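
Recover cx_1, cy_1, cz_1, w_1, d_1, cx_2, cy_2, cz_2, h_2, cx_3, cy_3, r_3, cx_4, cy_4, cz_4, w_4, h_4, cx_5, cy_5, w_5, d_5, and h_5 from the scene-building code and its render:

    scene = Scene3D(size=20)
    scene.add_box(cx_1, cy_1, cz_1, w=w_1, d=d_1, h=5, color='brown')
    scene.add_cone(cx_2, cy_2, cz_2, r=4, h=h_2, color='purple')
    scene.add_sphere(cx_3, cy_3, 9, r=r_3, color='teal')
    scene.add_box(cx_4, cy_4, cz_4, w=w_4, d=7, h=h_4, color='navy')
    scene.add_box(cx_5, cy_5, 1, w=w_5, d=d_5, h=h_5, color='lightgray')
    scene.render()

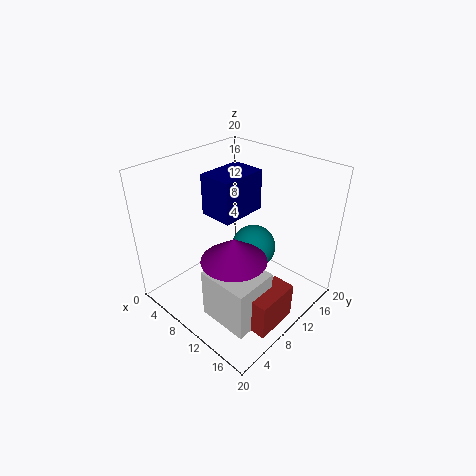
cx_1 = 16; cy_1 = 5; cz_1 = 1; w_1 = 3; d_1 = 6; cx_2 = 14; cy_2 = 5; cz_2 = 11; h_2 = 3; cx_3 = 12; cy_3 = 11; r_3 = 3; cx_4 = 4; cy_4 = 9; cz_4 = 12; w_4 = 5; h_4 = 6; cx_5 = 10; cy_5 = 3; w_5 = 7; d_5 = 6; h_5 = 7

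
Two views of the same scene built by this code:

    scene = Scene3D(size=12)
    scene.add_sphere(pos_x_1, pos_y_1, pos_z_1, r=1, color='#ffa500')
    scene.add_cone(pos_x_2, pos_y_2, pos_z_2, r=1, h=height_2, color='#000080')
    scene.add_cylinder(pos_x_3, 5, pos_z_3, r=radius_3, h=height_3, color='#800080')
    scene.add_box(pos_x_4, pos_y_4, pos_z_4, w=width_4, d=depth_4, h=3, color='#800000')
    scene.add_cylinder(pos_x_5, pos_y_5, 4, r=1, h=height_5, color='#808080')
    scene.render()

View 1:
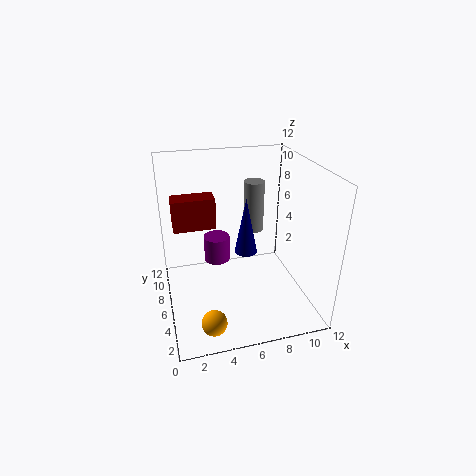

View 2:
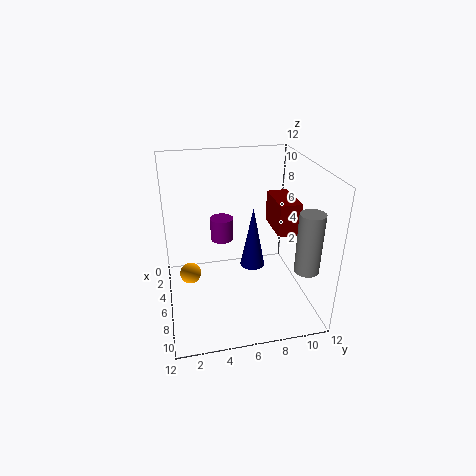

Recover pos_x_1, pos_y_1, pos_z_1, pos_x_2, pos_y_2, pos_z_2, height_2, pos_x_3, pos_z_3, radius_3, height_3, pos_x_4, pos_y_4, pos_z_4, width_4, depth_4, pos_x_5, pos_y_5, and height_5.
pos_x_1 = 3
pos_y_1 = 2
pos_z_1 = 1
pos_x_2 = 7
pos_y_2 = 7
pos_z_2 = 4
height_2 = 5
pos_x_3 = 4
pos_z_3 = 5
radius_3 = 1
height_3 = 2
pos_x_4 = 1
pos_y_4 = 10
pos_z_4 = 5
width_4 = 4
depth_4 = 2
pos_x_5 = 9
pos_y_5 = 11
height_5 = 5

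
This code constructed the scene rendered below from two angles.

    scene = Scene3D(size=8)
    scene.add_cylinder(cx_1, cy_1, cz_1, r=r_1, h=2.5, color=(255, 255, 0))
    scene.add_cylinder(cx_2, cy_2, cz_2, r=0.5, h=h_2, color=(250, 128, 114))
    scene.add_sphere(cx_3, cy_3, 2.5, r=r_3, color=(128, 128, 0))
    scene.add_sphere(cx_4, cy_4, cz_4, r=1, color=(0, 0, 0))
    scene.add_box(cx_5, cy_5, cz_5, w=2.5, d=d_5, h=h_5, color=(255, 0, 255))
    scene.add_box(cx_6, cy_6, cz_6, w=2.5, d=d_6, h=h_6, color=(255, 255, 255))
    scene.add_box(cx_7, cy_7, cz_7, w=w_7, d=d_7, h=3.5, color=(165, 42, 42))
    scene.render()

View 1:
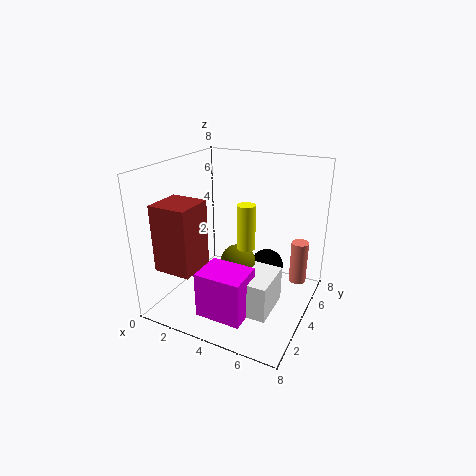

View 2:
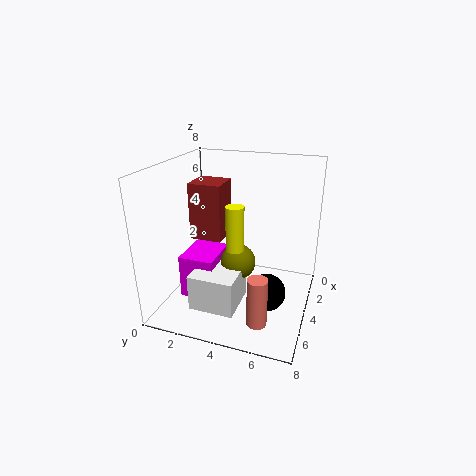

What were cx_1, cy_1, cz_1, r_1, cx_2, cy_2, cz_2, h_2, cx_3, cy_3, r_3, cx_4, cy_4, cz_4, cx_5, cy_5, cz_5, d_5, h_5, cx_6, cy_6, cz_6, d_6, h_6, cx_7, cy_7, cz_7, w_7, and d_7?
cx_1 = 4.5
cy_1 = 4
cz_1 = 3.5
r_1 = 0.5
cx_2 = 7
cy_2 = 6
cz_2 = 1
h_2 = 2.5
cx_3 = 4
cy_3 = 4
r_3 = 1
cx_4 = 5
cy_4 = 6
cz_4 = 1.5
cx_5 = 3
cy_5 = 1
cz_5 = 0.5
d_5 = 2
h_5 = 2.5
cx_6 = 4
cy_6 = 2
cz_6 = 0.5
d_6 = 2.5
h_6 = 2
cx_7 = 1
cy_7 = 0.5
cz_7 = 3
w_7 = 2
d_7 = 2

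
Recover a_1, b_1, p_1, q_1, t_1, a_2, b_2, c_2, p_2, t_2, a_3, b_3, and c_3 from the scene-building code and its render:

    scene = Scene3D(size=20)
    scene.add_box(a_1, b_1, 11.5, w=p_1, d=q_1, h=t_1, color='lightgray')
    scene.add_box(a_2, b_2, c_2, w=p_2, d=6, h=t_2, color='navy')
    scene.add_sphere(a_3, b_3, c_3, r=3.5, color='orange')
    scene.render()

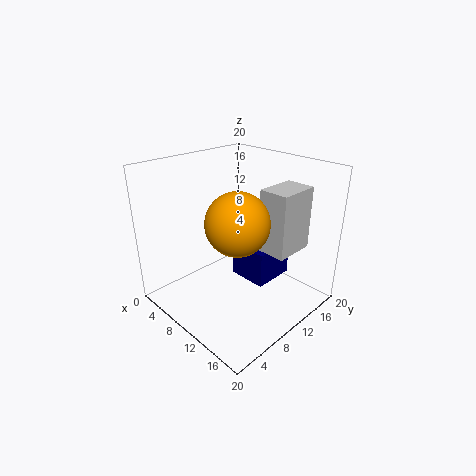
a_1 = 16; b_1 = 7.5; p_1 = 3.5; q_1 = 5; t_1 = 7.5; a_2 = 8.5; b_2 = 10.5; c_2 = 3.5; p_2 = 5.5; t_2 = 5; a_3 = 16; b_3 = 4; c_3 = 16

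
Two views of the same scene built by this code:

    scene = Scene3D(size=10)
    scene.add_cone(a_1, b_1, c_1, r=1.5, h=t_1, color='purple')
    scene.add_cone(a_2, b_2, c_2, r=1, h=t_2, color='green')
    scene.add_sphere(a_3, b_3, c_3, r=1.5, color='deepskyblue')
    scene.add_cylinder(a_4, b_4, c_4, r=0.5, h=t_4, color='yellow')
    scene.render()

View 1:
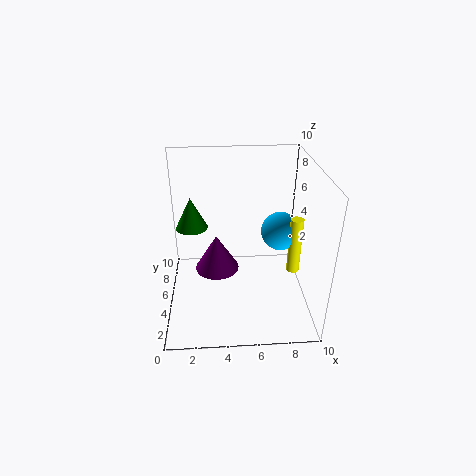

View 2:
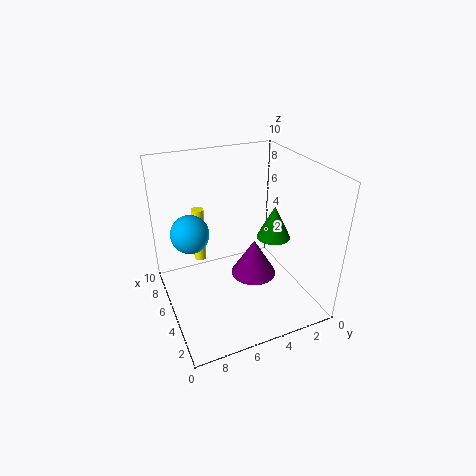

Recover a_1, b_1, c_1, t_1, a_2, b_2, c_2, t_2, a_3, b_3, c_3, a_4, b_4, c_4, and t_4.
a_1 = 3.5
b_1 = 4.5
c_1 = 3
t_1 = 2.5
a_2 = 2
b_2 = 4
c_2 = 6.5
t_2 = 2
a_3 = 8.5
b_3 = 7.5
c_3 = 4
a_4 = 9.5
b_4 = 6.5
c_4 = 1
t_4 = 4.5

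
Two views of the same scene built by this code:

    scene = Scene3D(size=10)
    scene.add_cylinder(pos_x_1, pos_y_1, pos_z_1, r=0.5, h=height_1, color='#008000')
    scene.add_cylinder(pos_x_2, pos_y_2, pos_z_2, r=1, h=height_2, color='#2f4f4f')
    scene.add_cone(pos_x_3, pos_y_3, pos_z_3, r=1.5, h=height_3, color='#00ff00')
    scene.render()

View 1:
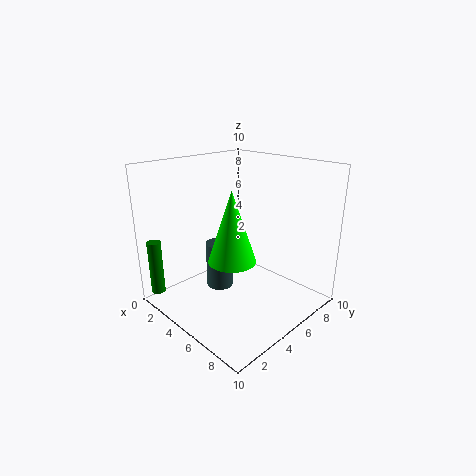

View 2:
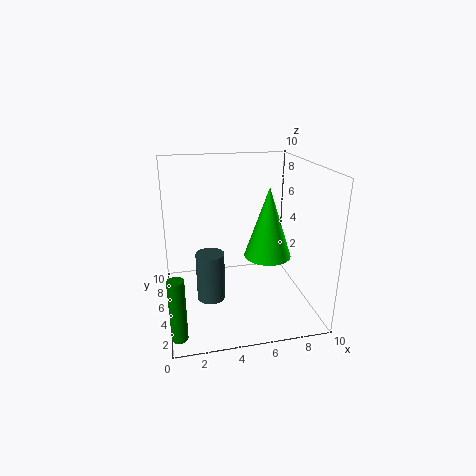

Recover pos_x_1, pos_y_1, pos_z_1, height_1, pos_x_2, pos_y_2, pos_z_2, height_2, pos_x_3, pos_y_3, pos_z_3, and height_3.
pos_x_1 = 0.5; pos_y_1 = 1; pos_z_1 = 0.5; height_1 = 4; pos_x_2 = 3; pos_y_2 = 5; pos_z_2 = 0.5; height_2 = 3.5; pos_x_3 = 6.5; pos_y_3 = 3; pos_z_3 = 4.5; height_3 = 4.5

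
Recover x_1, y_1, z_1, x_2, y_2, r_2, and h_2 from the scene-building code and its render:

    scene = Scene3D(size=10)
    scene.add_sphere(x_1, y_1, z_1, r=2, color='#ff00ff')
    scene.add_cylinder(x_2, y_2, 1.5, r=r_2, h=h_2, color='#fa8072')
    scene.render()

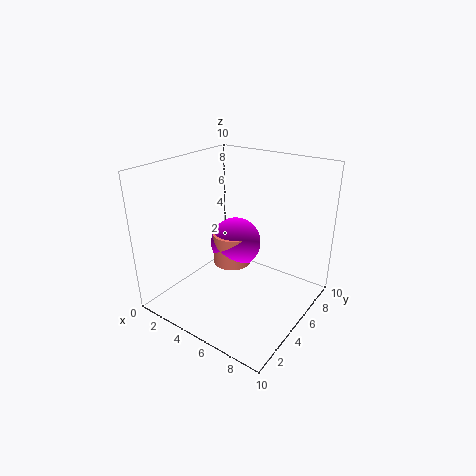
x_1 = 3
y_1 = 7.5
z_1 = 3
x_2 = 3
y_2 = 7
r_2 = 1.5
h_2 = 2.5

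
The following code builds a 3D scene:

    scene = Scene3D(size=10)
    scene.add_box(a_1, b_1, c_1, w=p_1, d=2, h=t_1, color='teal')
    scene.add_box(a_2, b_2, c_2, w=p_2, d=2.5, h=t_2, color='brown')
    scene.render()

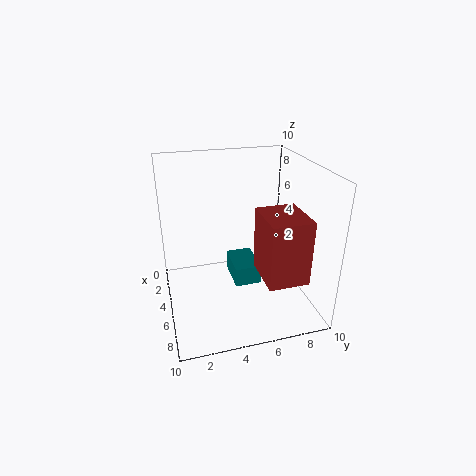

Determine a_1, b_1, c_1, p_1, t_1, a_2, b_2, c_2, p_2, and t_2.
a_1 = 1.5; b_1 = 5; c_1 = 0.5; p_1 = 3; t_1 = 1.5; a_2 = 7; b_2 = 5.5; c_2 = 4; p_2 = 3; t_2 = 4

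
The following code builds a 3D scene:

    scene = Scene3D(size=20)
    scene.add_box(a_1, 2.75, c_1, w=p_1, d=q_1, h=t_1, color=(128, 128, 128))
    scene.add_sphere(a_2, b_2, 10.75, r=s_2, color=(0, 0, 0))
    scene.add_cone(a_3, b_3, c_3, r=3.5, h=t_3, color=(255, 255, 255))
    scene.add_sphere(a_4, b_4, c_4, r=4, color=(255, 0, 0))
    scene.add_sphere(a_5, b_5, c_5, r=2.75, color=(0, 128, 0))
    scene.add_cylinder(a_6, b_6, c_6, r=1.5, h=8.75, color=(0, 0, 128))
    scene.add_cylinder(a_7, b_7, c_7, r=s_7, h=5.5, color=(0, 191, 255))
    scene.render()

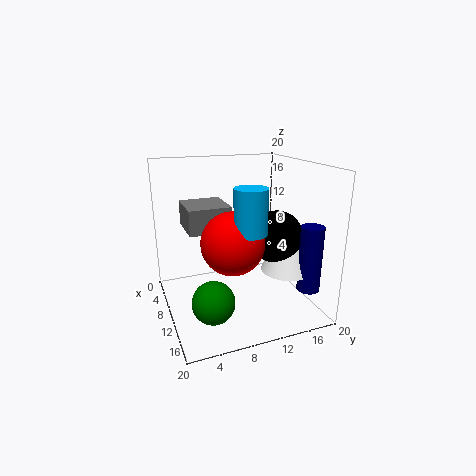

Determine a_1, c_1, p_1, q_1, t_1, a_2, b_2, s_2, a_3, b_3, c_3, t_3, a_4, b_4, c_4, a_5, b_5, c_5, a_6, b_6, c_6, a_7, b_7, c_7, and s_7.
a_1 = 6.75; c_1 = 12; p_1 = 5.75; q_1 = 5.5; t_1 = 3.25; a_2 = 13.25; b_2 = 14.25; s_2 = 3.5; a_3 = 14.25; b_3 = 15.5; c_3 = 6.25; t_3 = 7.5; a_4 = 14; b_4 = 7.75; c_4 = 11; a_5 = 15; b_5 = 4.75; c_5 = 3.75; a_6 = 17; b_6 = 17.25; c_6 = 4.25; a_7 = 16; b_7 = 9.25; c_7 = 12.75; s_7 = 2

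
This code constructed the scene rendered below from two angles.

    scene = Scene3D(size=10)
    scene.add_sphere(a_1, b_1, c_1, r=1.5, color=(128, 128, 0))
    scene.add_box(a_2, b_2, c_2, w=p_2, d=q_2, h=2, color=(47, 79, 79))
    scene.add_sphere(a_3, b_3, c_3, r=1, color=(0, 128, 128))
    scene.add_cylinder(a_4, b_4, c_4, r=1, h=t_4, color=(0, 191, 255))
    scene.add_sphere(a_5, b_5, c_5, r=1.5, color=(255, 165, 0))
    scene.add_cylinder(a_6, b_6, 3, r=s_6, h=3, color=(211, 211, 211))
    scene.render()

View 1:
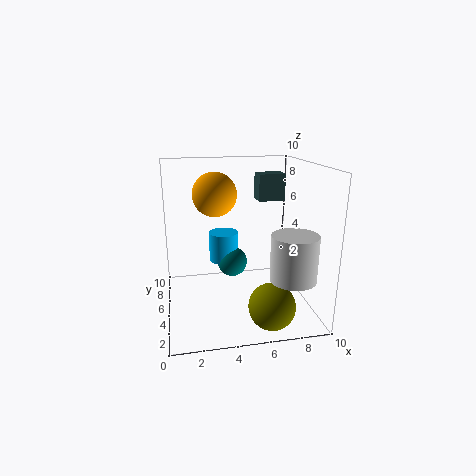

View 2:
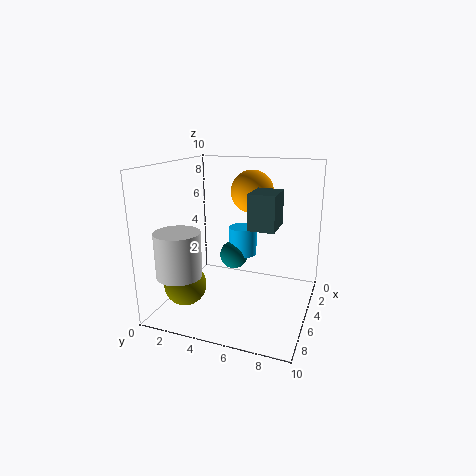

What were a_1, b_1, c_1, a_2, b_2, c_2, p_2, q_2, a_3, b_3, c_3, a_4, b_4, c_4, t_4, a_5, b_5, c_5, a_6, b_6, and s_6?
a_1 = 6.5; b_1 = 1.5; c_1 = 1.5; a_2 = 7; b_2 = 7; c_2 = 7; p_2 = 2; q_2 = 1.5; a_3 = 4.5; b_3 = 4.5; c_3 = 3.5; a_4 = 4; b_4 = 5; c_4 = 3.5; t_4 = 2; a_5 = 3.5; b_5 = 5.5; c_5 = 8; a_6 = 8; b_6 = 2; s_6 = 1.5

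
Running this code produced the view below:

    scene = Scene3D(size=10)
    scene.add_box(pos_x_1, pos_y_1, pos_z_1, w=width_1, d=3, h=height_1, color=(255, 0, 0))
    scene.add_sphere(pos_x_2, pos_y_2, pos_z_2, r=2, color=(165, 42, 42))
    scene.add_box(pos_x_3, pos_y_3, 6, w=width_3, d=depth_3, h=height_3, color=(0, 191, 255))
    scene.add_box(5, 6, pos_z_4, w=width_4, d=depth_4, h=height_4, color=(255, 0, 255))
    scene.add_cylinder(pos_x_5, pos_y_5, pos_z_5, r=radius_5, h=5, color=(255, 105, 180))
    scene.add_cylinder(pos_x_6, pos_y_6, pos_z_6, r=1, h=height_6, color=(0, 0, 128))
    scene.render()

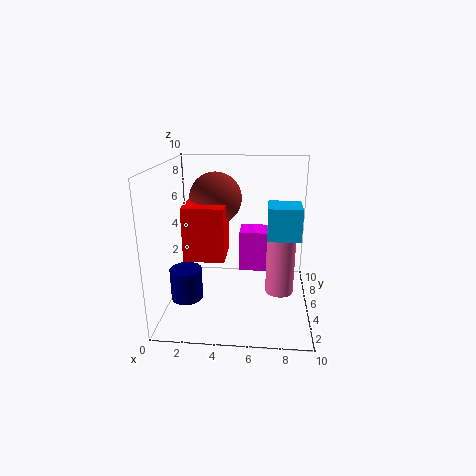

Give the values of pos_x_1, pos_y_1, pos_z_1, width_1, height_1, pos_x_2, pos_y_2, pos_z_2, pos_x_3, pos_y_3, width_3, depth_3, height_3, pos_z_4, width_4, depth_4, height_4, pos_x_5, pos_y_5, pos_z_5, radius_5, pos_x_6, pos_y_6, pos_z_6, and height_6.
pos_x_1 = 1; pos_y_1 = 5; pos_z_1 = 3; width_1 = 3; height_1 = 4; pos_x_2 = 3; pos_y_2 = 8; pos_z_2 = 7; pos_x_3 = 7; pos_y_3 = 2; width_3 = 2; depth_3 = 2; height_3 = 2; pos_z_4 = 2; width_4 = 3; depth_4 = 2; height_4 = 3; pos_x_5 = 8; pos_y_5 = 5; pos_z_5 = 1; radius_5 = 1; pos_x_6 = 2; pos_y_6 = 2; pos_z_6 = 2; height_6 = 2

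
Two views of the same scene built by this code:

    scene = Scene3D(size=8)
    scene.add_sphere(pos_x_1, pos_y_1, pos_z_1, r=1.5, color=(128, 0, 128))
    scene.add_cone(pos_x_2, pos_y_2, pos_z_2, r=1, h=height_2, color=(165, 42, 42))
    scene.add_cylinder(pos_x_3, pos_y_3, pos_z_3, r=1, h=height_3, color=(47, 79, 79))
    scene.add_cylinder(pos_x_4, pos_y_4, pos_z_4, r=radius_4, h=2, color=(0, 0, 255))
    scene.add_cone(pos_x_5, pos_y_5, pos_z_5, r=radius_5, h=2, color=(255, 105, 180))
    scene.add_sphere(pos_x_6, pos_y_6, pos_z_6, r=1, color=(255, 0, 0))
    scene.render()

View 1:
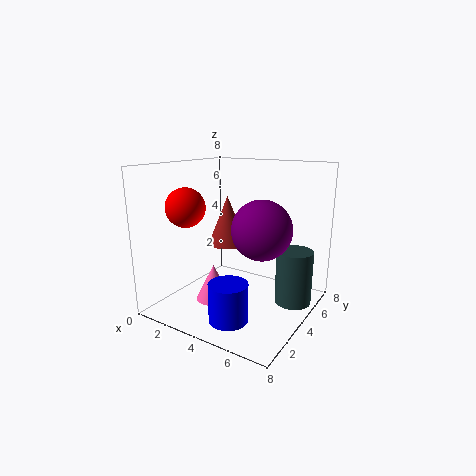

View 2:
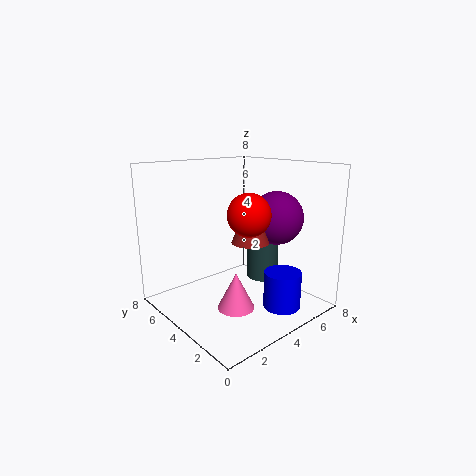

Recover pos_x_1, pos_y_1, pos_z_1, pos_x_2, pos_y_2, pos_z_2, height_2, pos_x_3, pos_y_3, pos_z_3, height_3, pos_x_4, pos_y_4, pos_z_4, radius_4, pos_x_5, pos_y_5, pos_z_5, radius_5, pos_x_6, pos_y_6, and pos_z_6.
pos_x_1 = 6
pos_y_1 = 3
pos_z_1 = 5
pos_x_2 = 4
pos_y_2 = 3
pos_z_2 = 4
height_2 = 2.5
pos_x_3 = 7
pos_y_3 = 5
pos_z_3 = 0.5
height_3 = 3
pos_x_4 = 5
pos_y_4 = 1.5
pos_z_4 = 0.5
radius_4 = 1
pos_x_5 = 3
pos_y_5 = 3
pos_z_5 = 0.5
radius_5 = 1
pos_x_6 = 2.5
pos_y_6 = 1.5
pos_z_6 = 6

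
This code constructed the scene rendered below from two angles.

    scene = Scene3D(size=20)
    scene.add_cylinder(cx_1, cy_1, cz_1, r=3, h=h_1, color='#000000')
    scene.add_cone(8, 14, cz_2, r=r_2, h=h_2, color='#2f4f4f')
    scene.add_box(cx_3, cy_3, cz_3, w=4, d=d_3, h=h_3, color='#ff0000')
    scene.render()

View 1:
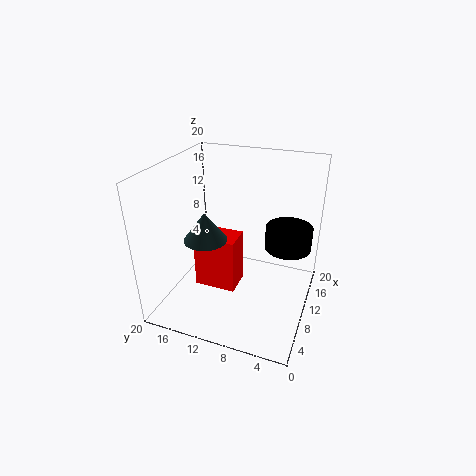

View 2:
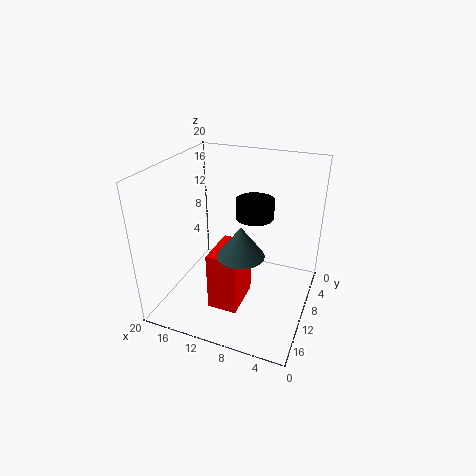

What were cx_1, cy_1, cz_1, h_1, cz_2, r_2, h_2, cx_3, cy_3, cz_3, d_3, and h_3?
cx_1 = 10, cy_1 = 3, cz_1 = 10, h_1 = 3, cz_2 = 10, r_2 = 3, h_2 = 4, cx_3 = 8, cy_3 = 10, cz_3 = 2, d_3 = 6, h_3 = 8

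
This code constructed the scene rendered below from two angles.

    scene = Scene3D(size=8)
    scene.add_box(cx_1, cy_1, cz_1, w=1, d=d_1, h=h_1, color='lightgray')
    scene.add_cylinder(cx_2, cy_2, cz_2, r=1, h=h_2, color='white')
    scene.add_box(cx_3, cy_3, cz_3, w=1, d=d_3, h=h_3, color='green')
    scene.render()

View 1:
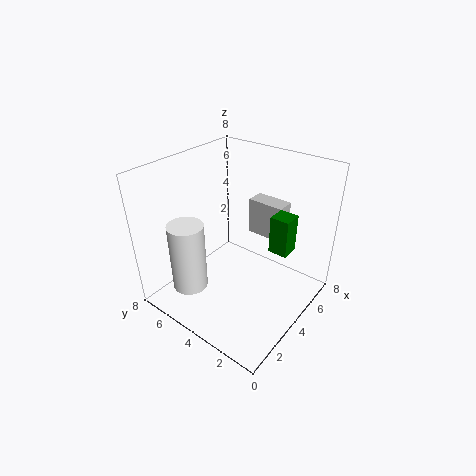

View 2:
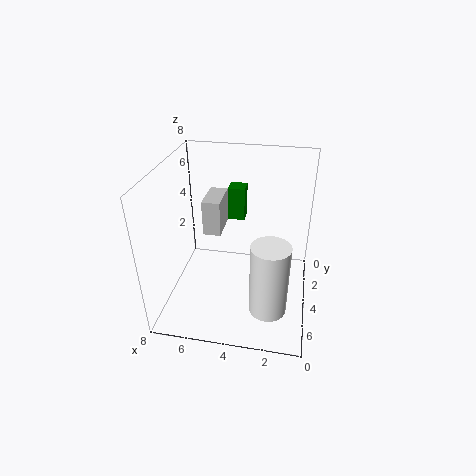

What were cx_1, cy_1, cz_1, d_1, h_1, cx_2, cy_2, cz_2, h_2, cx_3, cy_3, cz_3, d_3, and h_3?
cx_1 = 5; cy_1 = 2; cz_1 = 4; d_1 = 2; h_1 = 2; cx_2 = 2; cy_2 = 6; cz_2 = 1; h_2 = 4; cx_3 = 4; cy_3 = 1; cz_3 = 4; d_3 = 1; h_3 = 2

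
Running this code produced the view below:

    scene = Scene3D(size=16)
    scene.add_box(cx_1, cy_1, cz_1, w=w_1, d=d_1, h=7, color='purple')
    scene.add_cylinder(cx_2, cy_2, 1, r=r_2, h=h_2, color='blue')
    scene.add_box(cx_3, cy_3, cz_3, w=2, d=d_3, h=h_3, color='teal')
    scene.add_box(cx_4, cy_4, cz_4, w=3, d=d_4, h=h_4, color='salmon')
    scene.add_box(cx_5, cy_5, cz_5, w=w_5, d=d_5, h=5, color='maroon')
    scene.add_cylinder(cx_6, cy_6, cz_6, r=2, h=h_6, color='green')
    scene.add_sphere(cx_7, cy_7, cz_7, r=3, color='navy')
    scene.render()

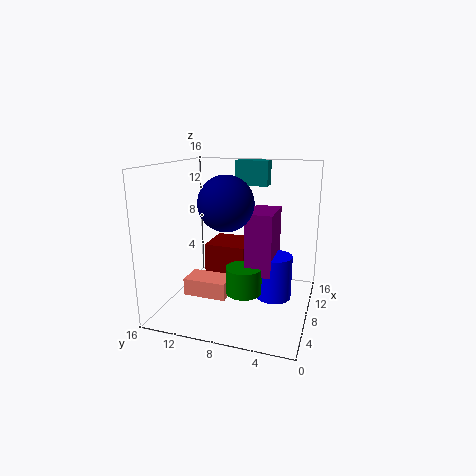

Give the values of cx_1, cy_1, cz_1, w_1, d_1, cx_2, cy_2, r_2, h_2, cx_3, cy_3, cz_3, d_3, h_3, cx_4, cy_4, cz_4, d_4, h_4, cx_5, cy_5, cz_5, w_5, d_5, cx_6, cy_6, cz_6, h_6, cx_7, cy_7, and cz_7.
cx_1 = 7, cy_1 = 4, cz_1 = 4, w_1 = 5, d_1 = 3, cx_2 = 9, cy_2 = 4, r_2 = 2, h_2 = 5, cx_3 = 13, cy_3 = 6, cz_3 = 13, d_3 = 4, h_3 = 3, cx_4 = 6, cy_4 = 9, cz_4 = 1, d_4 = 5, h_4 = 2, cx_5 = 10, cy_5 = 8, cz_5 = 1, w_5 = 5, d_5 = 5, cx_6 = 7, cy_6 = 7, cz_6 = 2, h_6 = 3, cx_7 = 7, cy_7 = 9, cz_7 = 12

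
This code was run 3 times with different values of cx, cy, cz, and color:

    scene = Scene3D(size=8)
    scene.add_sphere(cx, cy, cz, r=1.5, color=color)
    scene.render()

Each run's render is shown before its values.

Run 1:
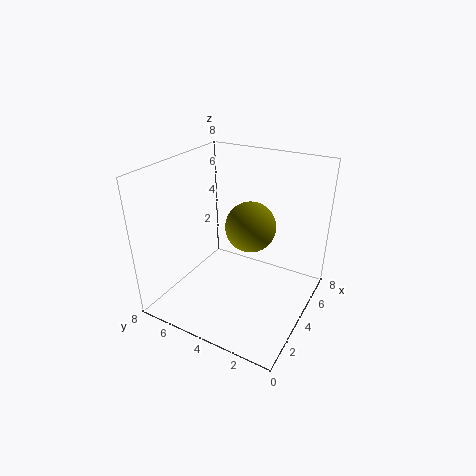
cx = 5.5
cy = 4
cz = 4
color = 'olive'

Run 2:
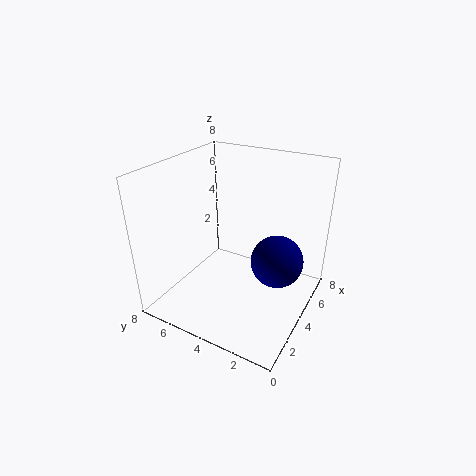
cx = 5
cy = 2
cz = 2.5
color = 'navy'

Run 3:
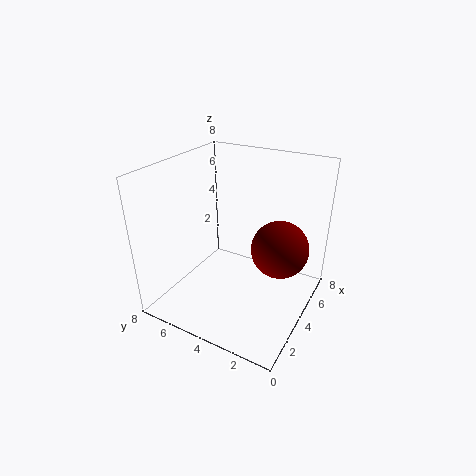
cx = 4
cy = 1.5
cz = 4
color = 'maroon'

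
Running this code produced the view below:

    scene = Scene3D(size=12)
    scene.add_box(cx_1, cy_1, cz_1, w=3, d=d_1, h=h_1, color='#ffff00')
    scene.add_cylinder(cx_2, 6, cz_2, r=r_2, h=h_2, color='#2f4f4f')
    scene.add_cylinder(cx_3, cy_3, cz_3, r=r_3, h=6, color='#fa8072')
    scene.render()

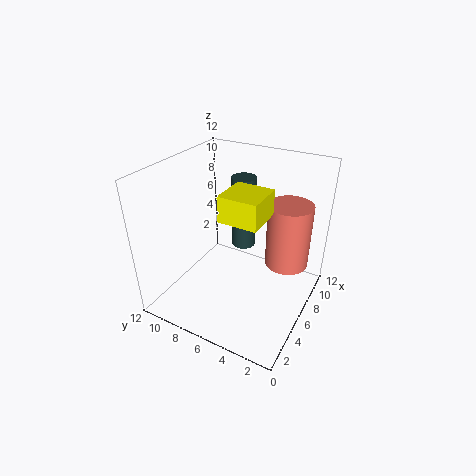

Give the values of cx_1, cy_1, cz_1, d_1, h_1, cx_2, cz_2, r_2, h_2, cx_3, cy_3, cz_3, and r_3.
cx_1 = 3; cy_1 = 3; cz_1 = 9; d_1 = 3; h_1 = 2; cx_2 = 7; cz_2 = 5; r_2 = 1; h_2 = 6; cx_3 = 10; cy_3 = 3; cz_3 = 2; r_3 = 2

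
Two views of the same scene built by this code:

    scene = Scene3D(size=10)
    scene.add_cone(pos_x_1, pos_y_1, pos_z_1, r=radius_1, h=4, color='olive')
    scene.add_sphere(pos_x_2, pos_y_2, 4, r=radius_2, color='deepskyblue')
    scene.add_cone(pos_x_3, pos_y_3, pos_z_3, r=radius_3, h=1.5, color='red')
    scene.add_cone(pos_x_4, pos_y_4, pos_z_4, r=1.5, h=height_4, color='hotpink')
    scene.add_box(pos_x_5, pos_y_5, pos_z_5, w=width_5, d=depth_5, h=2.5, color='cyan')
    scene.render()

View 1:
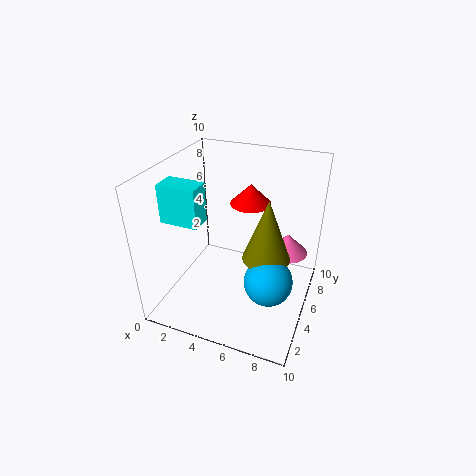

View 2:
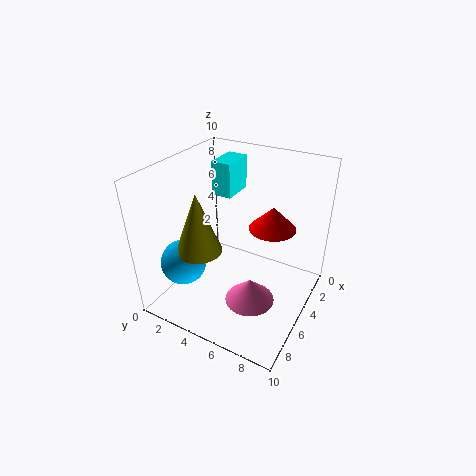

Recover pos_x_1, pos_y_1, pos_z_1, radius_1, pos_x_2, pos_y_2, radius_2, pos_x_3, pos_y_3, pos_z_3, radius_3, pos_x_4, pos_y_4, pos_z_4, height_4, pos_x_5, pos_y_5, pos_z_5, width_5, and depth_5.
pos_x_1 = 7.5
pos_y_1 = 3.5
pos_z_1 = 5
radius_1 = 1.5
pos_x_2 = 8
pos_y_2 = 2.5
radius_2 = 1.5
pos_x_3 = 5
pos_y_3 = 7.5
pos_z_3 = 6.5
radius_3 = 1.5
pos_x_4 = 8
pos_y_4 = 7.5
pos_z_4 = 3
height_4 = 1.5
pos_x_5 = 1
pos_y_5 = 2
pos_z_5 = 7
width_5 = 2.5
depth_5 = 1.5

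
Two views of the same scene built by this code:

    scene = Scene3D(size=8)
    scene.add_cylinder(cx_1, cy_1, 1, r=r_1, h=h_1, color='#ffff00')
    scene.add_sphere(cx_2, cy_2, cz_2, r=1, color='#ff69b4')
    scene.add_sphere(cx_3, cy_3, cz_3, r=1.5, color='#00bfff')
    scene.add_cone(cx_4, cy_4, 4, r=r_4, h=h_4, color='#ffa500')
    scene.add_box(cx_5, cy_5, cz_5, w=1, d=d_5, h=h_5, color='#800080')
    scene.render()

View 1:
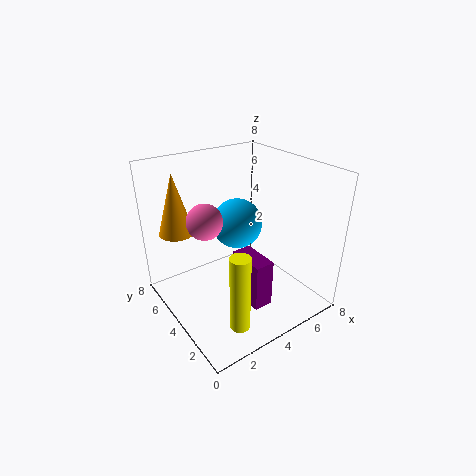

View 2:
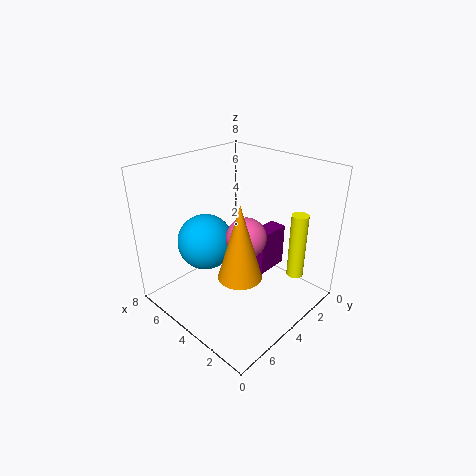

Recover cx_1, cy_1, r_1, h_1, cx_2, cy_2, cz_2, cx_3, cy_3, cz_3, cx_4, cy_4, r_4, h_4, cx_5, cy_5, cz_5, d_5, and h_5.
cx_1 = 2; cy_1 = 1; r_1 = 0.5; h_1 = 4; cx_2 = 2.5; cy_2 = 5; cz_2 = 5; cx_3 = 5; cy_3 = 5.5; cz_3 = 4; cx_4 = 1.5; cy_4 = 6.5; r_4 = 1; h_4 = 3.5; cx_5 = 3; cy_5 = 1; cz_5 = 1.5; d_5 = 2; h_5 = 2.5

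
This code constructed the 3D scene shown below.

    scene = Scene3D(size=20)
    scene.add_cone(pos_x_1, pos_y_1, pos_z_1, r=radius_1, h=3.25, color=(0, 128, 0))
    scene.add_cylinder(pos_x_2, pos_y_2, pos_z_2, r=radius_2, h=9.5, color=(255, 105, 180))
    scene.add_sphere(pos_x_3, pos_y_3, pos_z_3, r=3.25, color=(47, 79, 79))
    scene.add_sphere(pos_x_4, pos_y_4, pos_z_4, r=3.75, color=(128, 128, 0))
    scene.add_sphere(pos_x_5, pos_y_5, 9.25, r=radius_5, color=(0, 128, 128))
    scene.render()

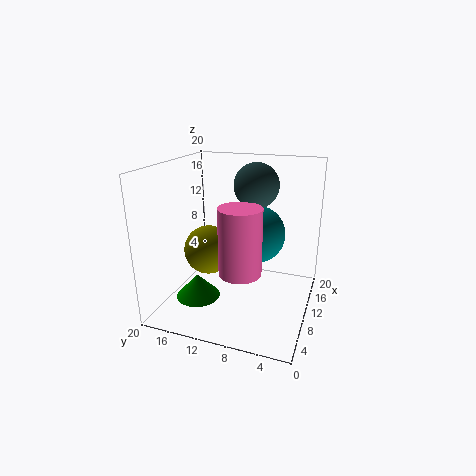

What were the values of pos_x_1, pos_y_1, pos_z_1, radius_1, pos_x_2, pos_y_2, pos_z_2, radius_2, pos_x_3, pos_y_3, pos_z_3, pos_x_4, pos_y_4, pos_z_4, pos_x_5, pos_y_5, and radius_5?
pos_x_1 = 6
pos_y_1 = 14.5
pos_z_1 = 2.25
radius_1 = 3
pos_x_2 = 8.75
pos_y_2 = 9.25
pos_z_2 = 5.25
radius_2 = 3
pos_x_3 = 14.25
pos_y_3 = 8.75
pos_z_3 = 16.5
pos_x_4 = 12.5
pos_y_4 = 15.75
pos_z_4 = 6.25
pos_x_5 = 14
pos_y_5 = 8.5
radius_5 = 4.25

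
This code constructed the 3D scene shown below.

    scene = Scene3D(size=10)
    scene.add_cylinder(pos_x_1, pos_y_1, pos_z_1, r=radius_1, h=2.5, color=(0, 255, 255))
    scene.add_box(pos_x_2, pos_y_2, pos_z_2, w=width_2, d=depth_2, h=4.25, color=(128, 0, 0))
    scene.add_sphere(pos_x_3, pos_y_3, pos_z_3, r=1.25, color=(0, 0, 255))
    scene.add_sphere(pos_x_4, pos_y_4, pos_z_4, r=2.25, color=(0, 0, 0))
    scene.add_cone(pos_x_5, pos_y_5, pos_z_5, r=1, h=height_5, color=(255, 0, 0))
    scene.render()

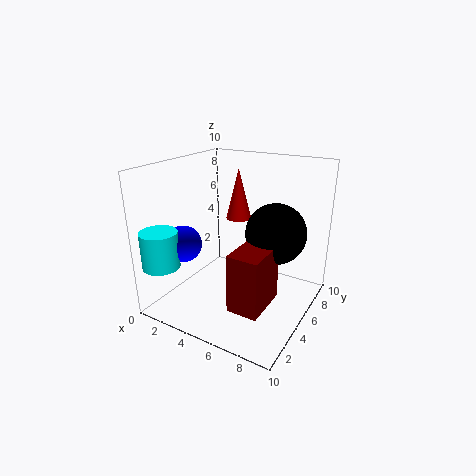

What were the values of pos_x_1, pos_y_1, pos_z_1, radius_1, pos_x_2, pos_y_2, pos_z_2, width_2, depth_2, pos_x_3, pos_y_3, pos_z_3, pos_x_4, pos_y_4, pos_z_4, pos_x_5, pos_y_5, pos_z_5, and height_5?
pos_x_1 = 1.25; pos_y_1 = 1.25; pos_z_1 = 3.5; radius_1 = 1.25; pos_x_2 = 5.25; pos_y_2 = 3; pos_z_2 = 0.25; width_2 = 2.25; depth_2 = 3.5; pos_x_3 = 2; pos_y_3 = 2.75; pos_z_3 = 4.75; pos_x_4 = 6.75; pos_y_4 = 7.5; pos_z_4 = 4.75; pos_x_5 = 3; pos_y_5 = 8.5; pos_z_5 = 5; height_5 = 4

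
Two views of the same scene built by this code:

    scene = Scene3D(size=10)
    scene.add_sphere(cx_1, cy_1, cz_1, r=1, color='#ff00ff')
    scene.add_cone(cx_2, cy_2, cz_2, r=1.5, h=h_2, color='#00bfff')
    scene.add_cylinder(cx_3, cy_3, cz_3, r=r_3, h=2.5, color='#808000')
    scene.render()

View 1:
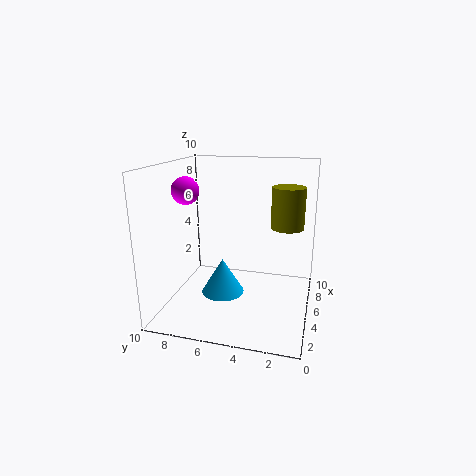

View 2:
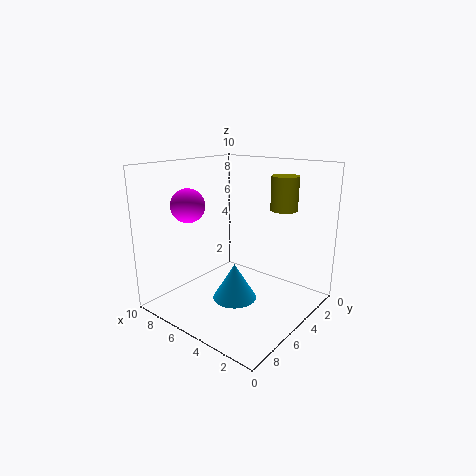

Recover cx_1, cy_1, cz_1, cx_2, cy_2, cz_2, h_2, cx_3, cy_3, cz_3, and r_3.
cx_1 = 5.5; cy_1 = 9; cz_1 = 8; cx_2 = 4.5; cy_2 = 6; cz_2 = 1; h_2 = 2.5; cx_3 = 3.5; cy_3 = 1.5; cz_3 = 6.5; r_3 = 1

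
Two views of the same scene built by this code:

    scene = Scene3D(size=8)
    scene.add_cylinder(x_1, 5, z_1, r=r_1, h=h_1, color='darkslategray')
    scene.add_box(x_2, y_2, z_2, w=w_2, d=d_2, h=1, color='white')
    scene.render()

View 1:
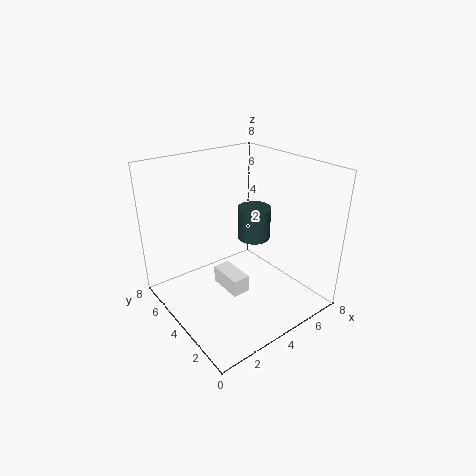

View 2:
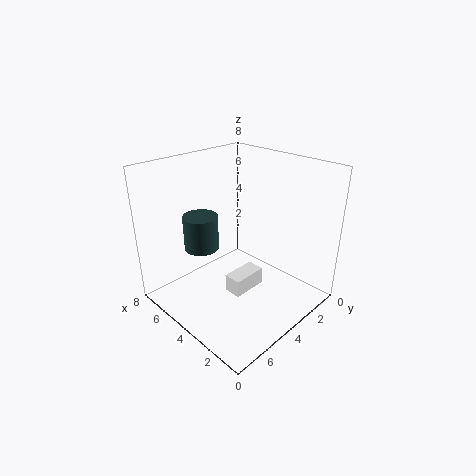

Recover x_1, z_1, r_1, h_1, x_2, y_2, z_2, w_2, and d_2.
x_1 = 6; z_1 = 3; r_1 = 1; h_1 = 2; x_2 = 3; y_2 = 3; z_2 = 1; w_2 = 1; d_2 = 2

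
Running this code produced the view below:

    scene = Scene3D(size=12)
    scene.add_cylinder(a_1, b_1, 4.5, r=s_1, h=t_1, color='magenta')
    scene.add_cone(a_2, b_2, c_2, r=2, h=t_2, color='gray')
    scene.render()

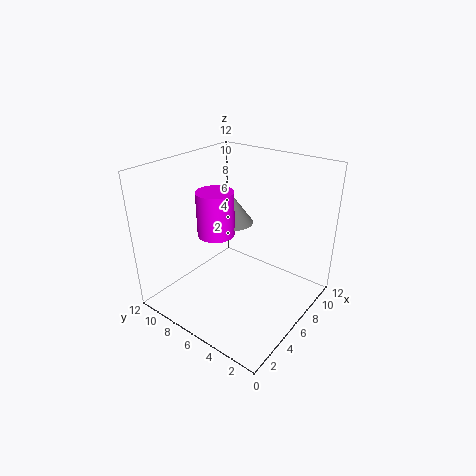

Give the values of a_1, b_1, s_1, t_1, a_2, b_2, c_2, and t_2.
a_1 = 7.5, b_1 = 9.75, s_1 = 1.75, t_1 = 4.25, a_2 = 9.75, b_2 = 9.5, c_2 = 5, t_2 = 2.75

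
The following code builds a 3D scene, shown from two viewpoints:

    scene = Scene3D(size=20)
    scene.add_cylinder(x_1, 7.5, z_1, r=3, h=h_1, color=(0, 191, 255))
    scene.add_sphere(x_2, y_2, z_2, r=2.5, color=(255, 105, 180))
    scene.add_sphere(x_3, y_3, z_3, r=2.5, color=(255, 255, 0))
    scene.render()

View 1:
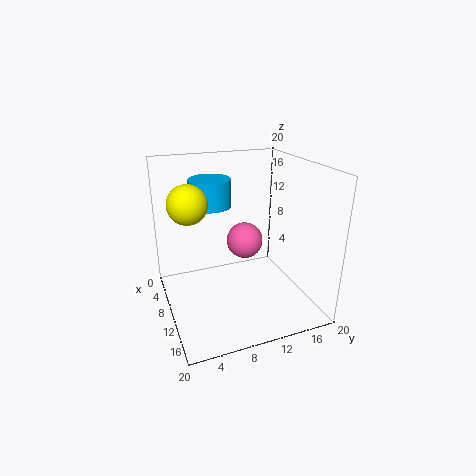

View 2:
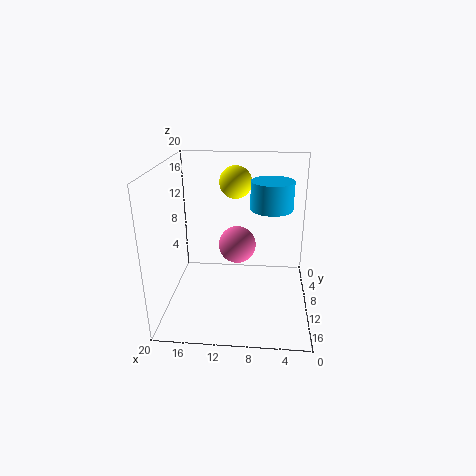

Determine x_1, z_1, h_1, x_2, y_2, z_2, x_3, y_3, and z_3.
x_1 = 5.5, z_1 = 13.5, h_1 = 4, x_2 = 10, y_2 = 11, z_2 = 9.5, x_3 = 11, y_3 = 3, z_3 = 16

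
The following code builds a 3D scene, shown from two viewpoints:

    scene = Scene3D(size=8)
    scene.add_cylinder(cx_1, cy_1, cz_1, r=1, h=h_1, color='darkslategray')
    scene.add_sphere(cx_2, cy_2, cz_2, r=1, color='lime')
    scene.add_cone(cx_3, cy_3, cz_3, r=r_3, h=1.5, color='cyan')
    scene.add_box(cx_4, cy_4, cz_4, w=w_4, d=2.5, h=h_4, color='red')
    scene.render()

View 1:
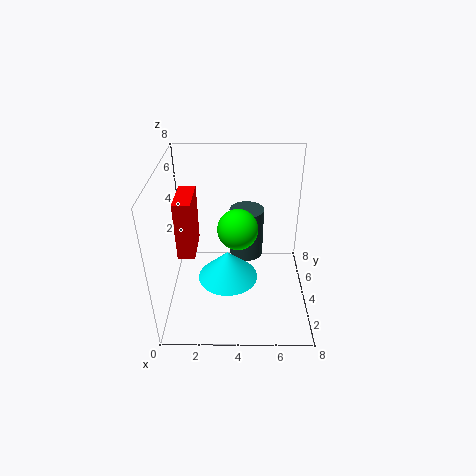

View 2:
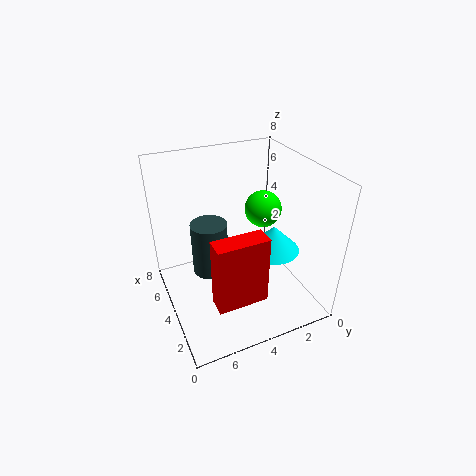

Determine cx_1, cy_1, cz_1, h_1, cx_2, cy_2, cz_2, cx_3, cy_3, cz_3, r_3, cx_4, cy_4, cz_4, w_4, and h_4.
cx_1 = 4.5; cy_1 = 5.5; cz_1 = 2; h_1 = 3; cx_2 = 4; cy_2 = 2.5; cz_2 = 5.5; cx_3 = 3.5; cy_3 = 2; cz_3 = 3; r_3 = 1.5; cx_4 = 0.5; cy_4 = 4; cz_4 = 2.5; w_4 = 1; h_4 = 3.5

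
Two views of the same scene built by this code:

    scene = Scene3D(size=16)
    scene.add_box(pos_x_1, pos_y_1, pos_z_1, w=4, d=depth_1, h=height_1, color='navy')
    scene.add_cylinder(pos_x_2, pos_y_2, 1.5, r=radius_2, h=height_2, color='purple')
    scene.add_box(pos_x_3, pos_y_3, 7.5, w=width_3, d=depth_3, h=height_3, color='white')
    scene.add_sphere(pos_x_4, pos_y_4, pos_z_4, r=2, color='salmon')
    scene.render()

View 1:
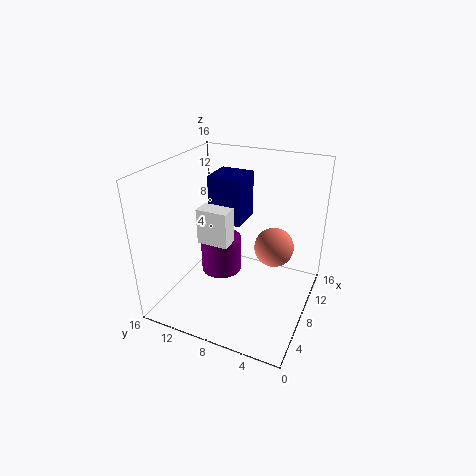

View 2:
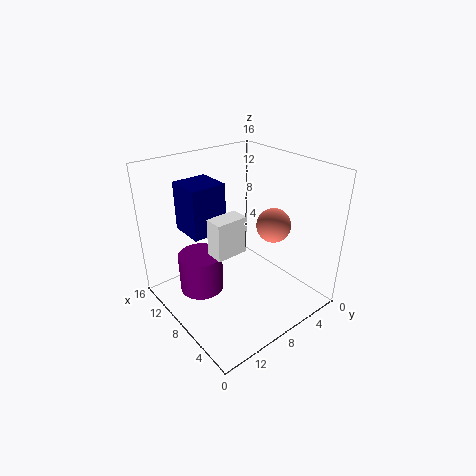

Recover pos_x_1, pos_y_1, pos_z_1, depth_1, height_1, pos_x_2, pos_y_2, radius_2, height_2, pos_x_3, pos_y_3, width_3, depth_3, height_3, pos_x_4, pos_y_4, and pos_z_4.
pos_x_1 = 9.5; pos_y_1 = 8.5; pos_z_1 = 8.5; depth_1 = 4; height_1 = 5.5; pos_x_2 = 10.5; pos_y_2 = 11.5; radius_2 = 2.5; height_2 = 4.5; pos_x_3 = 6; pos_y_3 = 8.5; width_3 = 2; depth_3 = 3.5; height_3 = 4; pos_x_4 = 7; pos_y_4 = 3.5; pos_z_4 = 8.5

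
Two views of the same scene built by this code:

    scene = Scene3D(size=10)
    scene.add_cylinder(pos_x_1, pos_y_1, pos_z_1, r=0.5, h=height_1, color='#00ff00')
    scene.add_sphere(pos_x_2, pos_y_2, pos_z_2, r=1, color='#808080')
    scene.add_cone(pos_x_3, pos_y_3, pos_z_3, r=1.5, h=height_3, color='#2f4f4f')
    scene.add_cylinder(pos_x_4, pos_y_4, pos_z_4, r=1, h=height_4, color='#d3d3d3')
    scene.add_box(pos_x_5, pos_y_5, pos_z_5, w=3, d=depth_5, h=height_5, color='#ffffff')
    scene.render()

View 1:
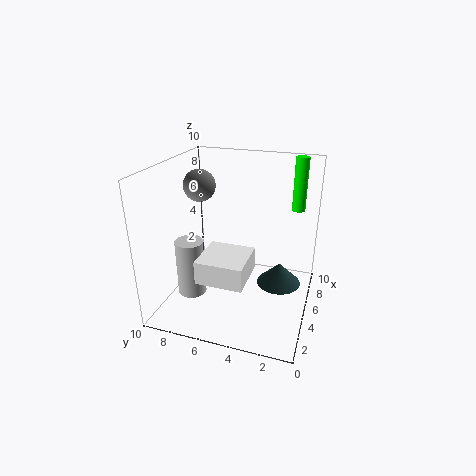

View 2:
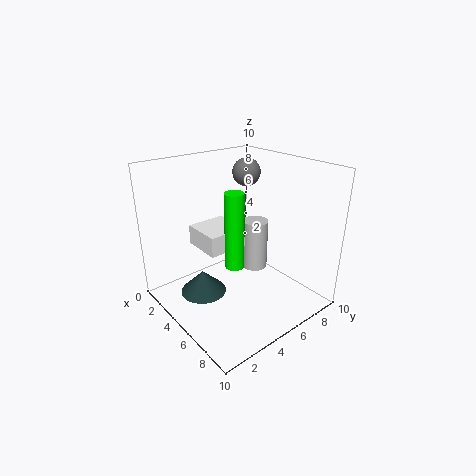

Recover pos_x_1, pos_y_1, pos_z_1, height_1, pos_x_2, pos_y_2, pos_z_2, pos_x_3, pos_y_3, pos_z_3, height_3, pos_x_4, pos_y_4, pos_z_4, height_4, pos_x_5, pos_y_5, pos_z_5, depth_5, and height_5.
pos_x_1 = 9, pos_y_1 = 1.5, pos_z_1 = 6, height_1 = 4, pos_x_2 = 3.5, pos_y_2 = 7, pos_z_2 = 9, pos_x_3 = 5, pos_y_3 = 2, pos_z_3 = 2, height_3 = 1.5, pos_x_4 = 3.5, pos_y_4 = 8, pos_z_4 = 1, height_4 = 4, pos_x_5 = 1, pos_y_5 = 3.5, pos_z_5 = 3.5, depth_5 = 3, height_5 = 1.5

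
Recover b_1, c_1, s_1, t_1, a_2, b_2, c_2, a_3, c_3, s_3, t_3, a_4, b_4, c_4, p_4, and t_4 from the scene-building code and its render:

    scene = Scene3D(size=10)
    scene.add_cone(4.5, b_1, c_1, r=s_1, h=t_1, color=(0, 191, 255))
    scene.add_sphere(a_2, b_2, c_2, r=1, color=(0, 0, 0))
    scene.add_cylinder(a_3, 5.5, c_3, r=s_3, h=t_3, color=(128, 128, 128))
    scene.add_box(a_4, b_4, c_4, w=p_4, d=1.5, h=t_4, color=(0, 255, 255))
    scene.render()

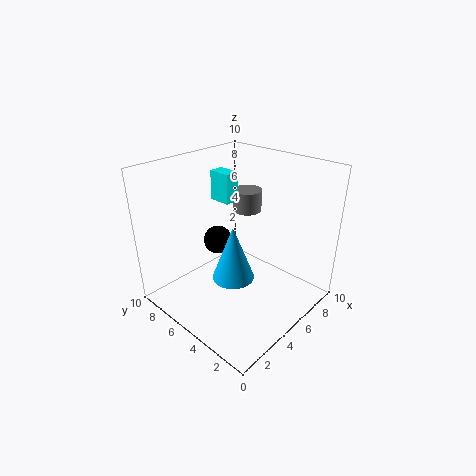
b_1 = 5
c_1 = 2
s_1 = 1.5
t_1 = 4
a_2 = 4.5
b_2 = 6.5
c_2 = 4.5
a_3 = 6.5
c_3 = 6.5
s_3 = 1
t_3 = 1.5
a_4 = 4.5
b_4 = 5.5
c_4 = 7.5
p_4 = 1
t_4 = 2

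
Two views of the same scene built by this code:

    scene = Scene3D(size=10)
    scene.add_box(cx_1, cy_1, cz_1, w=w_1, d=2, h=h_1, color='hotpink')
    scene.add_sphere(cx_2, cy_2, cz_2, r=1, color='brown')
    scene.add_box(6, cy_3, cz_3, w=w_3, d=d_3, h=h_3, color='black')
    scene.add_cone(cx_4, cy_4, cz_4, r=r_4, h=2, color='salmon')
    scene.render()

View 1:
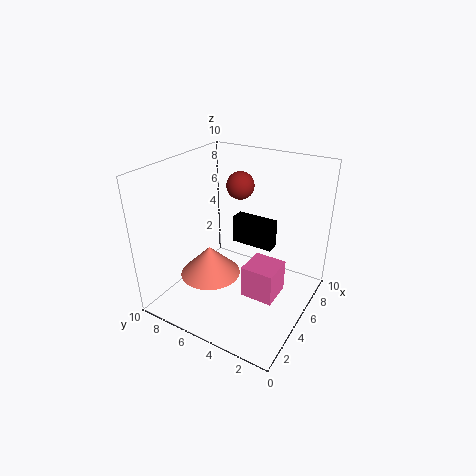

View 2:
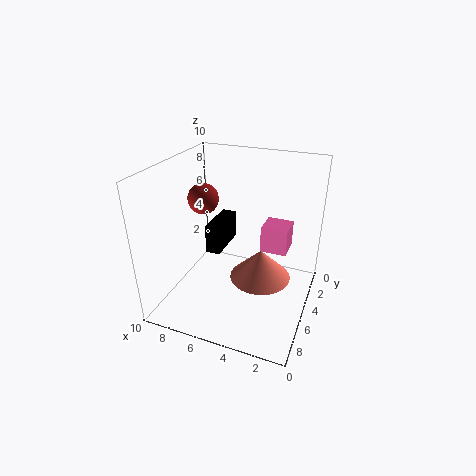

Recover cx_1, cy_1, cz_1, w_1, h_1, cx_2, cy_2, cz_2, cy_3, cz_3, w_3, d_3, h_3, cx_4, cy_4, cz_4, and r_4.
cx_1 = 2
cy_1 = 1
cz_1 = 3
w_1 = 2
h_1 = 2
cx_2 = 7
cy_2 = 6
cz_2 = 8
cy_3 = 3
cz_3 = 4
w_3 = 1
d_3 = 3
h_3 = 2
cx_4 = 3
cy_4 = 6
cz_4 = 3
r_4 = 2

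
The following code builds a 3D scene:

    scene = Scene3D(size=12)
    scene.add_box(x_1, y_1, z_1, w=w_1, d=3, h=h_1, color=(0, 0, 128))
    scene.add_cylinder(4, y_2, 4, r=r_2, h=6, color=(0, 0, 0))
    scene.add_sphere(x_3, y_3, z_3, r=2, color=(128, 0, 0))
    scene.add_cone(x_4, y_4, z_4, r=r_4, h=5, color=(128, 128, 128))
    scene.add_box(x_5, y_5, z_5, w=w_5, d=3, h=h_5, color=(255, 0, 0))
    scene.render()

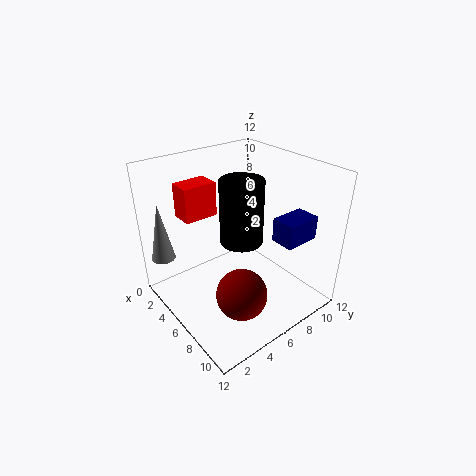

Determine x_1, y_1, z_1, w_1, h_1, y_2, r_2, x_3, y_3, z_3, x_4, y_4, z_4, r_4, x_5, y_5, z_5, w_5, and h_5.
x_1 = 8
y_1 = 8
z_1 = 6
w_1 = 2
h_1 = 2
y_2 = 8
r_2 = 2
x_3 = 9
y_3 = 4
z_3 = 3
x_4 = 2
y_4 = 1
z_4 = 4
r_4 = 1
x_5 = 1
y_5 = 3
z_5 = 7
w_5 = 2
h_5 = 3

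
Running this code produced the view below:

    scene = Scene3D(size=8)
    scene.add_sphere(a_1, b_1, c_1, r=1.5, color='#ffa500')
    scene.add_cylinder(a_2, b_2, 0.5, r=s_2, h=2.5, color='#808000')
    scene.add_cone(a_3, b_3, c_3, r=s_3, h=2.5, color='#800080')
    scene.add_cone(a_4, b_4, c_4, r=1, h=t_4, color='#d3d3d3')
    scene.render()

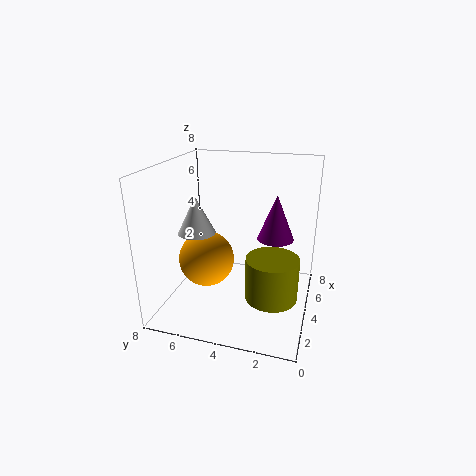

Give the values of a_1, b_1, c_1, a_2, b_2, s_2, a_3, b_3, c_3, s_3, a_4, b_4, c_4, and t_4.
a_1 = 3, b_1 = 5.5, c_1 = 3, a_2 = 4, b_2 = 2, s_2 = 1.5, a_3 = 4.5, b_3 = 2, c_3 = 4, s_3 = 1, a_4 = 3, b_4 = 6, c_4 = 4.5, t_4 = 2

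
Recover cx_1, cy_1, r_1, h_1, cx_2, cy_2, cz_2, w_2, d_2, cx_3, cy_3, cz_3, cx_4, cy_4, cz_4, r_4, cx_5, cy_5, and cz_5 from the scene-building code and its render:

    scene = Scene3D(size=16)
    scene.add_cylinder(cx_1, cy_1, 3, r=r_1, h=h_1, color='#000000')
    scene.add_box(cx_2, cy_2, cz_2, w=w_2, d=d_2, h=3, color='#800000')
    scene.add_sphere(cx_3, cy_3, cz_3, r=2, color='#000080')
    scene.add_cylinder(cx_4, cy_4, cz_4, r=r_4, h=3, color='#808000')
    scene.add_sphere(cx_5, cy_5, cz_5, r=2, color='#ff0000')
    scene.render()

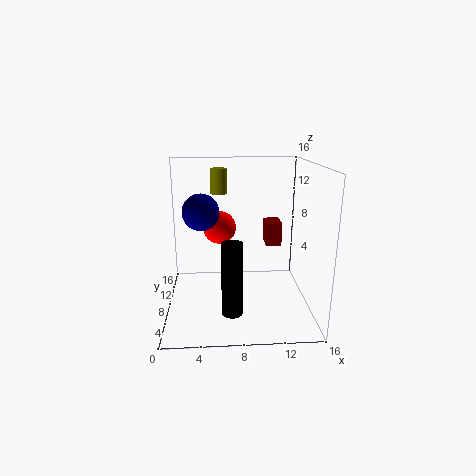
cx_1 = 7, cy_1 = 1, r_1 = 1, h_1 = 7, cx_2 = 12, cy_2 = 13, cz_2 = 5, w_2 = 2, d_2 = 3, cx_3 = 4, cy_3 = 8, cz_3 = 11, cx_4 = 6, cy_4 = 13, cz_4 = 12, r_4 = 1, cx_5 = 6, cy_5 = 12, cz_5 = 8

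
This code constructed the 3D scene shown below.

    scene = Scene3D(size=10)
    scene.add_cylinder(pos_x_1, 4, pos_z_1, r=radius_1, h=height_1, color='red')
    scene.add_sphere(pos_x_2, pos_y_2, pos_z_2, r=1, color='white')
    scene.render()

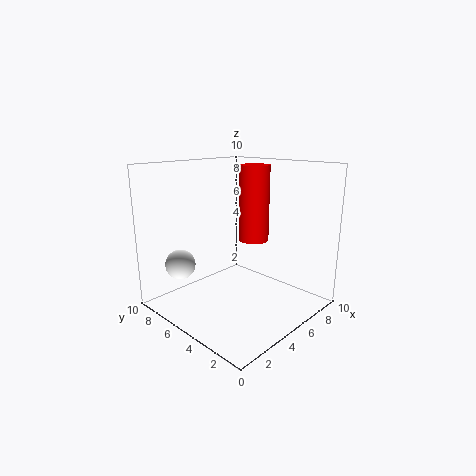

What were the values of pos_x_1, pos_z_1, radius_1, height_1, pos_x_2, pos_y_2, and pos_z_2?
pos_x_1 = 5.5; pos_z_1 = 5; radius_1 = 1; height_1 = 5; pos_x_2 = 1.5; pos_y_2 = 7; pos_z_2 = 3.5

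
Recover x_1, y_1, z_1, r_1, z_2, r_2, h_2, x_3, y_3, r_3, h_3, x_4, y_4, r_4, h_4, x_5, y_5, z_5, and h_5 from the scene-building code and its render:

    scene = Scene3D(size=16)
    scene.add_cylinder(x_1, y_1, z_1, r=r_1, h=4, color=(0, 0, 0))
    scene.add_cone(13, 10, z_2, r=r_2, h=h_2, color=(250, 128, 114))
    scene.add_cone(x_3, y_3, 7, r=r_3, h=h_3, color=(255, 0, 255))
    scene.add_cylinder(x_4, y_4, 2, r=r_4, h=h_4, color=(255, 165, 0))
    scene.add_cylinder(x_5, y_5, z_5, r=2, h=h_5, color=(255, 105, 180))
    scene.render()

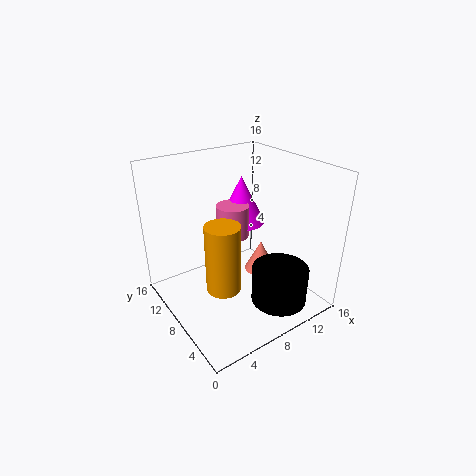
x_1 = 10
y_1 = 3
z_1 = 2
r_1 = 3
z_2 = 1
r_2 = 2
h_2 = 4
x_3 = 12
y_3 = 13
r_3 = 3
h_3 = 6
x_4 = 6
y_4 = 8
r_4 = 2
h_4 = 8
x_5 = 10
y_5 = 12
z_5 = 6
h_5 = 4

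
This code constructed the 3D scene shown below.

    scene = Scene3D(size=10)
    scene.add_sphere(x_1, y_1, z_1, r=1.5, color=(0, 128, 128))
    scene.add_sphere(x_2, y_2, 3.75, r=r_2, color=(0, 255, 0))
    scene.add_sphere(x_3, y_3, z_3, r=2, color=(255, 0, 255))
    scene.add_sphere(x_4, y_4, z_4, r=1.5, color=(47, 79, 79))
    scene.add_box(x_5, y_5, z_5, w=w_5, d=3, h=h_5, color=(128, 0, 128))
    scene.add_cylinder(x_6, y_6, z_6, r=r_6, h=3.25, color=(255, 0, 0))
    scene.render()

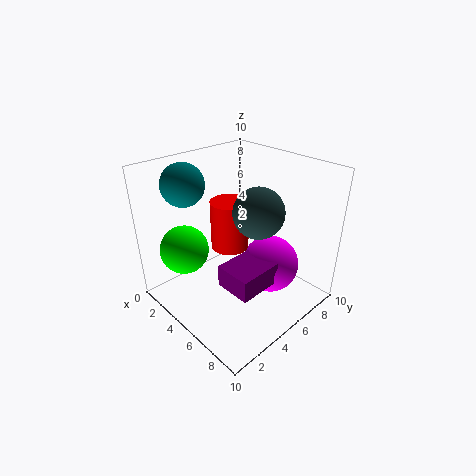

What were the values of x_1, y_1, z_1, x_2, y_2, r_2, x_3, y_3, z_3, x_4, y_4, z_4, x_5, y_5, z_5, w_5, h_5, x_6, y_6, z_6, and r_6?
x_1 = 1.75, y_1 = 3, z_1 = 8.5, x_2 = 2, y_2 = 2.5, r_2 = 1.75, x_3 = 6.75, y_3 = 6.5, z_3 = 3, x_4 = 7.75, y_4 = 4, z_4 = 8.25, x_5 = 5.75, y_5 = 2.5, z_5 = 2.75, w_5 = 2.5, h_5 = 1.5, x_6 = 5, y_6 = 4.25, z_6 = 4.75, r_6 = 1.25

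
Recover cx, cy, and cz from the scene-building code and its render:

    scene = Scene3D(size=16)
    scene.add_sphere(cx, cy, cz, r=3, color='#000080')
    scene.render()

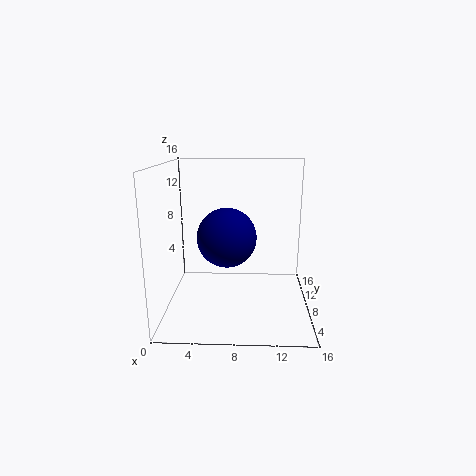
cx = 7; cy = 5; cz = 9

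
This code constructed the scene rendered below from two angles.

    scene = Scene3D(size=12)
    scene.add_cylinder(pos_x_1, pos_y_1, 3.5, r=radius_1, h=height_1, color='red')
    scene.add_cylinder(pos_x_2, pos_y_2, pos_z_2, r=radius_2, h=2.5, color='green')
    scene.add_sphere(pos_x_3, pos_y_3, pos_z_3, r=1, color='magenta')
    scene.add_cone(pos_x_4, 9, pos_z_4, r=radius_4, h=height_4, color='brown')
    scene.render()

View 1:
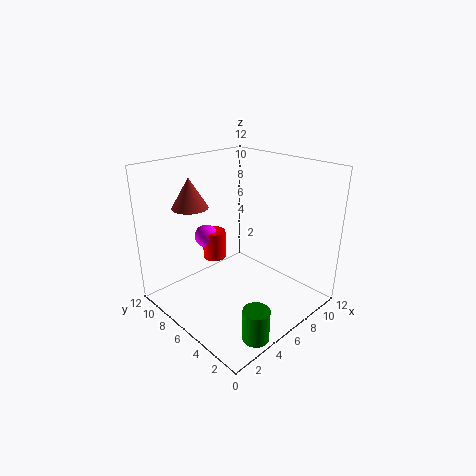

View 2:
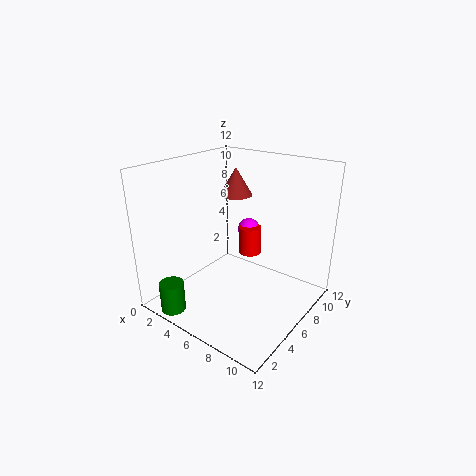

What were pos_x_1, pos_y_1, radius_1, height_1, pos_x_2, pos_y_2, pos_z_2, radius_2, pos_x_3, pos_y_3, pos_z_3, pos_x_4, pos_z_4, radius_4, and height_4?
pos_x_1 = 5.5
pos_y_1 = 8.5
radius_1 = 1
height_1 = 2.5
pos_x_2 = 3
pos_y_2 = 1
pos_z_2 = 0.5
radius_2 = 1
pos_x_3 = 5
pos_y_3 = 9
pos_z_3 = 5.5
pos_x_4 = 3.5
pos_z_4 = 8.5
radius_4 = 1.5
height_4 = 2.5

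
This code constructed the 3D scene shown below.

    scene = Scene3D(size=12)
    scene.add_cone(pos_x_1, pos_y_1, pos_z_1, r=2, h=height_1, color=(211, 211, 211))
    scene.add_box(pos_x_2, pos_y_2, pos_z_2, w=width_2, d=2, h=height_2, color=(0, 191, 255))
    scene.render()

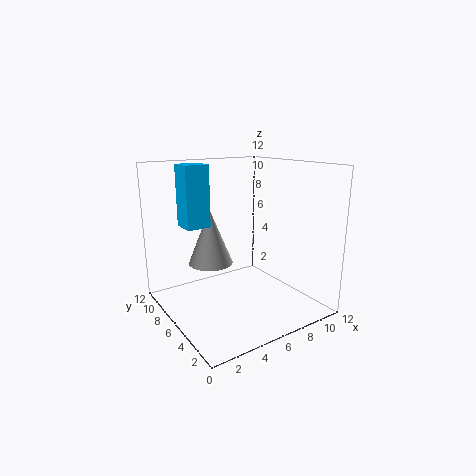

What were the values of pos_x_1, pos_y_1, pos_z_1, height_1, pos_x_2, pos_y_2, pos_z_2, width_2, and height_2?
pos_x_1 = 5, pos_y_1 = 9, pos_z_1 = 3, height_1 = 5, pos_x_2 = 2, pos_y_2 = 7, pos_z_2 = 7, width_2 = 2, height_2 = 5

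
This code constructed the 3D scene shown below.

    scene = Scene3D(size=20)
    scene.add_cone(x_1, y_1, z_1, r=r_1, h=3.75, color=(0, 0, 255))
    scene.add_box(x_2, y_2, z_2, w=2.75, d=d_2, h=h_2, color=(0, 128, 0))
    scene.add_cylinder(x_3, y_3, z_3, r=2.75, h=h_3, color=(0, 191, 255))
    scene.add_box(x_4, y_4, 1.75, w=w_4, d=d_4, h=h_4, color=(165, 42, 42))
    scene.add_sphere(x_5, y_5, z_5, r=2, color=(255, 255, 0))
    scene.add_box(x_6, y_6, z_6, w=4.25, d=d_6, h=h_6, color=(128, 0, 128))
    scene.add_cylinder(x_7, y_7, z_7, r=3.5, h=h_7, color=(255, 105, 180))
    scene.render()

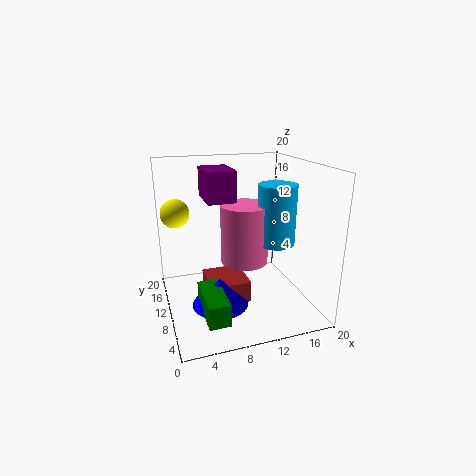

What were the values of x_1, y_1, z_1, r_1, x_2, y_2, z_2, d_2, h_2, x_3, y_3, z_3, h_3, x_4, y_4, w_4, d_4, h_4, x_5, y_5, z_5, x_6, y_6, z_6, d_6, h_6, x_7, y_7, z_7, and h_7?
x_1 = 6.5; y_1 = 7; z_1 = 2; r_1 = 3.75; x_2 = 3.75; y_2 = 1.75; z_2 = 2; d_2 = 6.75; h_2 = 3; x_3 = 16; y_3 = 10.5; z_3 = 8.25; h_3 = 8.75; x_4 = 5.25; y_4 = 6.5; w_4 = 5.5; d_4 = 5.75; h_4 = 3; x_5 = 2; y_5 = 13.5; z_5 = 13.25; x_6 = 6.5; y_6 = 12.5; z_6 = 14.25; d_6 = 6.25; h_6 = 4.5; x_7 = 11.75; y_7 = 12.25; z_7 = 5.25; h_7 = 8.75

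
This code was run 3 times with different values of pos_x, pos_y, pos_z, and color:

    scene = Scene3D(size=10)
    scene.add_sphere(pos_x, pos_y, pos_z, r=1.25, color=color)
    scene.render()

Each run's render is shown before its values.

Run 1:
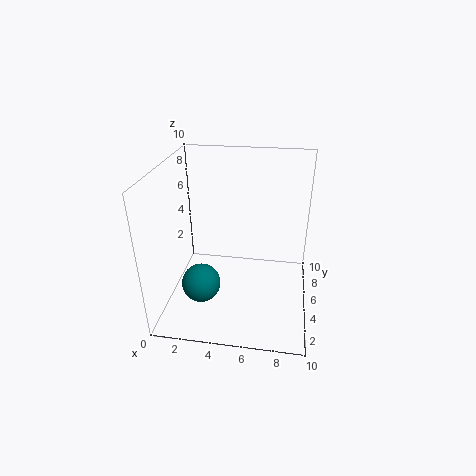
pos_x = 3, pos_y = 2.25, pos_z = 3, color = 'teal'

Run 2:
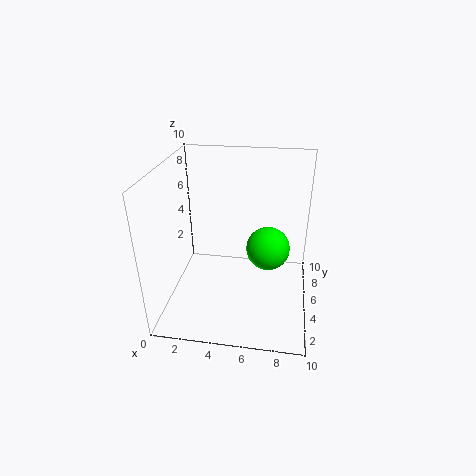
pos_x = 7.25, pos_y = 2, pos_z = 6.25, color = 'lime'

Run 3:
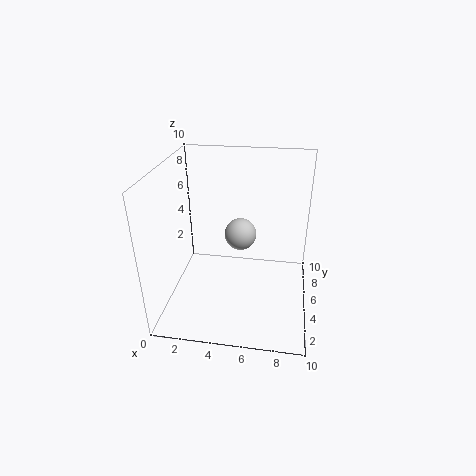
pos_x = 4.75, pos_y = 7.75, pos_z = 3.75, color = 'lightgray'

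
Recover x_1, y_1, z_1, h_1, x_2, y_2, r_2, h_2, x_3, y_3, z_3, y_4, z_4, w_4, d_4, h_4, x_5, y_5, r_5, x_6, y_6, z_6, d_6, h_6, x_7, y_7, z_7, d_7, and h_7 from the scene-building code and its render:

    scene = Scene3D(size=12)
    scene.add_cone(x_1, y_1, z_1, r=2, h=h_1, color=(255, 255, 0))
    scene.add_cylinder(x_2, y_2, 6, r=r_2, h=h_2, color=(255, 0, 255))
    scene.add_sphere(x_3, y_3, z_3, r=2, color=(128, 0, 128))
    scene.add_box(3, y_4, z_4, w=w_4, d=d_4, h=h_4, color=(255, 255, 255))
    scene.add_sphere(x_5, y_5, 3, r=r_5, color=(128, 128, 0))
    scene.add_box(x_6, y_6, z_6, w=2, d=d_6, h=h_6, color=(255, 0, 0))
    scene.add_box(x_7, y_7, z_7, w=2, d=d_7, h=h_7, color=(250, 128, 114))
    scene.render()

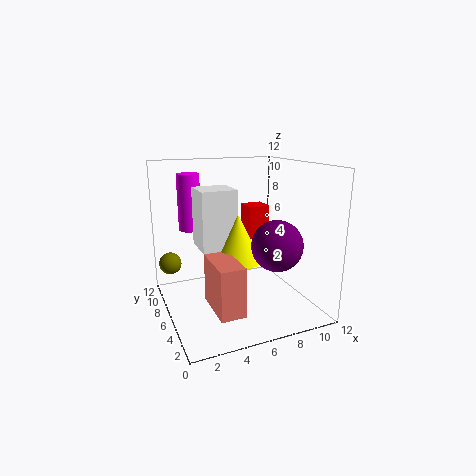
x_1 = 6
y_1 = 6
z_1 = 4
h_1 = 4
x_2 = 3
y_2 = 10
r_2 = 1
h_2 = 5
x_3 = 8
y_3 = 3
z_3 = 6
y_4 = 6
z_4 = 5
w_4 = 3
d_4 = 3
h_4 = 5
x_5 = 1
y_5 = 10
r_5 = 1
x_6 = 8
y_6 = 8
z_6 = 5
d_6 = 2
h_6 = 3
x_7 = 3
y_7 = 2
z_7 = 1
d_7 = 4
h_7 = 4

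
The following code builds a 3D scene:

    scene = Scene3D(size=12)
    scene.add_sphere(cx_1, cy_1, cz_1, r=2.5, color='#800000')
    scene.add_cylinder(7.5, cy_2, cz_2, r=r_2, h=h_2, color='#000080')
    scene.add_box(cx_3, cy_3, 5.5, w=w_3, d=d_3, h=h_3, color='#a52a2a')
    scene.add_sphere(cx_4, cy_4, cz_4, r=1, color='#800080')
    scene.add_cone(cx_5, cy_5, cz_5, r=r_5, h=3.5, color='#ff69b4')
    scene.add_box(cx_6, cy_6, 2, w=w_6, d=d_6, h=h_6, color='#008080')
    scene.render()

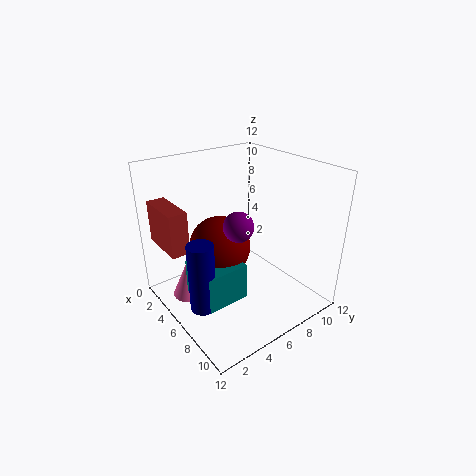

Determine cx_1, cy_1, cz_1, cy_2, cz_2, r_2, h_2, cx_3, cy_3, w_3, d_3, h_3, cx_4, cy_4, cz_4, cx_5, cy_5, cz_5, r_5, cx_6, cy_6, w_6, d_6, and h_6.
cx_1 = 5.5, cy_1 = 4.5, cz_1 = 5.5, cy_2 = 1.5, cz_2 = 2, r_2 = 1, h_2 = 5.5, cx_3 = 1, cy_3 = 0.5, w_3 = 4, d_3 = 1.5, h_3 = 3.5, cx_4 = 10, cy_4 = 3, cz_4 = 9.5, cx_5 = 3.5, cy_5 = 2.5, cz_5 = 0.5, r_5 = 1.5, cx_6 = 5, cy_6 = 1.5, w_6 = 3.5, d_6 = 3.5, h_6 = 3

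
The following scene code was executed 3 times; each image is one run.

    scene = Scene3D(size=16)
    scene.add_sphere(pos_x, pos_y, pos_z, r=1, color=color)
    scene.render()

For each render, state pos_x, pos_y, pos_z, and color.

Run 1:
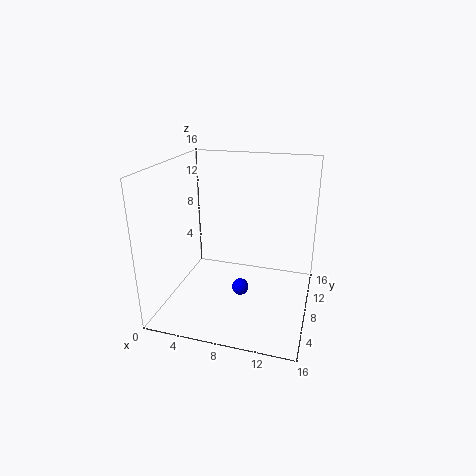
pos_x = 8; pos_y = 9; pos_z = 1; color = 'blue'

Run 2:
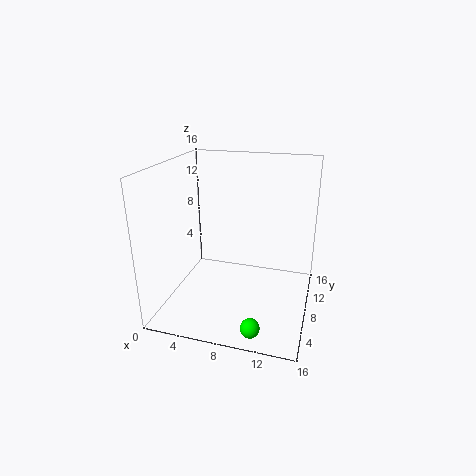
pos_x = 11; pos_y = 2; pos_z = 1; color = 'lime'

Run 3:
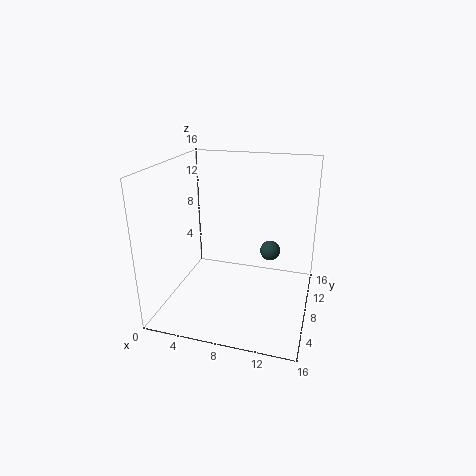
pos_x = 12; pos_y = 6; pos_z = 8; color = 'darkslategray'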